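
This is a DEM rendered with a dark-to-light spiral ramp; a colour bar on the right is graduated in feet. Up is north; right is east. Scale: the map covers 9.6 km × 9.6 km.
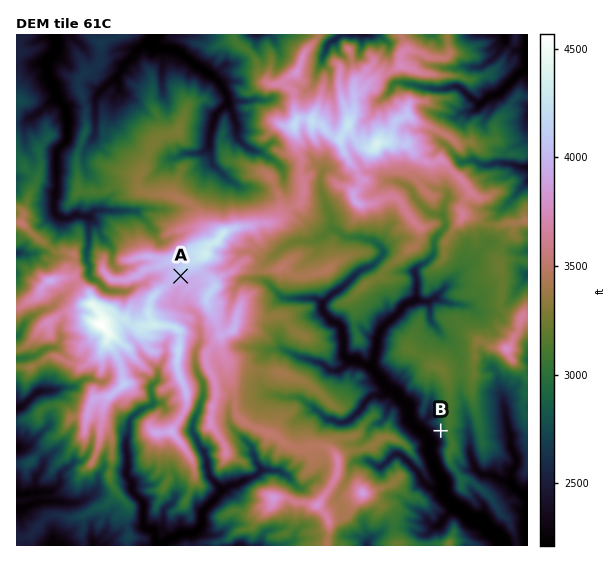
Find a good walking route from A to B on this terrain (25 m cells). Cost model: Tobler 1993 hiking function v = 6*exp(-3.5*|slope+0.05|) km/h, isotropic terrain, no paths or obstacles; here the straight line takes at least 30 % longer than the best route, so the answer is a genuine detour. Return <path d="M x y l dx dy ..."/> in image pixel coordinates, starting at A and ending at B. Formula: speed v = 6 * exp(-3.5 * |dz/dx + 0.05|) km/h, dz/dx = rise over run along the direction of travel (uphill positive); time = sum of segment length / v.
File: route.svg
<path d="M181 276l9 4 1 3 0 2 3 7 0 3 3 5 0 1 1 3 3 3 12 24 0 10 1 3 3 1 4 4 16 8 2 3 4 8 20 20 11 5 4 0 8 4 11 0 13 7 1 0 3 1 7 7 2 4 6 3 2 0 8 4 3 0 11-6 10-10 3-6 4-4 5-2 6 2 8 0 2 2 3 2 8 4 3 3 8 4 6 7 3 1 1 0 3-1 3 1 0 1 1 3 3 1 2 0 3 2 3 4"/>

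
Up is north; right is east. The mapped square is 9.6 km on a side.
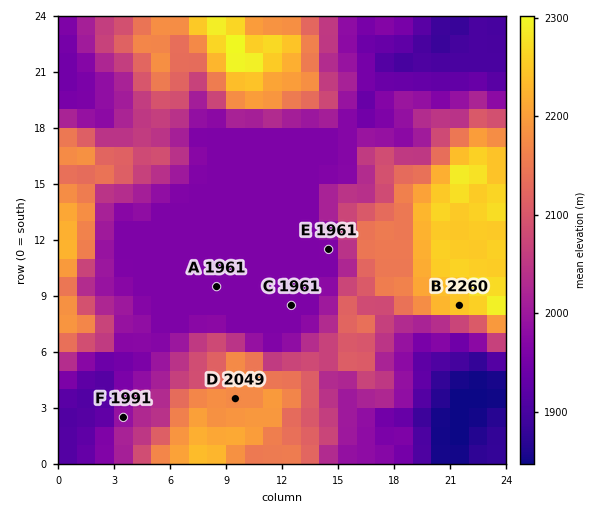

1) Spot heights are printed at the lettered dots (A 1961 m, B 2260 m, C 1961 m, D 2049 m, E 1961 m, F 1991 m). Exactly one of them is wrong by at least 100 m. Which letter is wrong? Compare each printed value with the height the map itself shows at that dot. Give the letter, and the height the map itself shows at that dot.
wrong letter D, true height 2174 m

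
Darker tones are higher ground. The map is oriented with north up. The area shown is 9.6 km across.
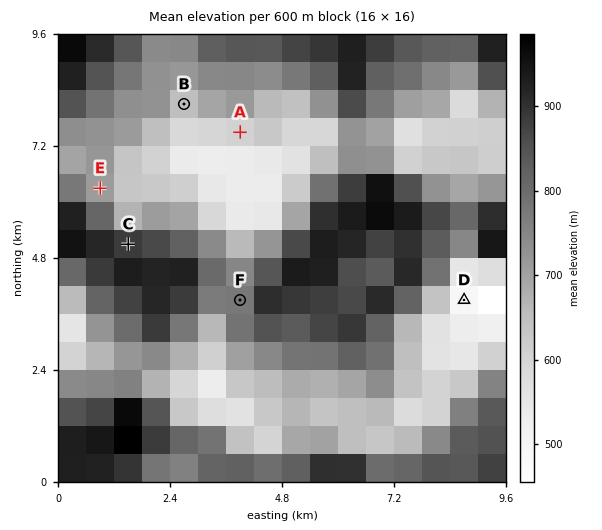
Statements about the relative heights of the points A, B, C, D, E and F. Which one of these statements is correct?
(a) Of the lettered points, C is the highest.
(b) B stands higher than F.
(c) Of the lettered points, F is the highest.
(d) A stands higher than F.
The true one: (a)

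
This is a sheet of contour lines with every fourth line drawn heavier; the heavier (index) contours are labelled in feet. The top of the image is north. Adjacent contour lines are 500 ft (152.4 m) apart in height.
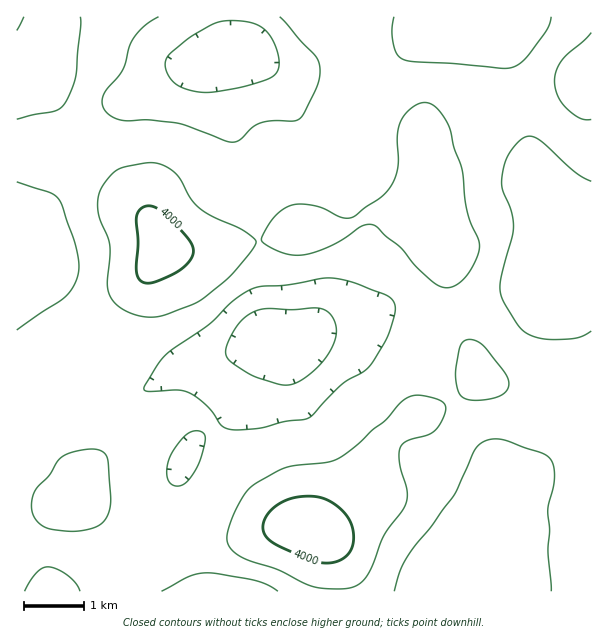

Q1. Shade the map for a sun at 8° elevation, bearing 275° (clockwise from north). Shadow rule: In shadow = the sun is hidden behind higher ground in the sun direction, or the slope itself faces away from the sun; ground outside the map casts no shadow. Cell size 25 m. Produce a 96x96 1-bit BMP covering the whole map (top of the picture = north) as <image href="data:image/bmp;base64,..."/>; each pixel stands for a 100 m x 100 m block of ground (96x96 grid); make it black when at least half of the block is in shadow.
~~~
<image width="96" height="96" href="data:image/bmp;base64,Qk2+BAAAAAAAAD4AAAAoAAAAYAAAAGAAAAABAAEAAAAAAIAEAAATCwAAEwsAAAIAAAAAAAAA////AAAAAAAAAB//gAAAP///AAAAAA/4AAAAf///wAAAAAAAAAAB////4AAAAAAAAAAD////8AAAAAAAAAAD////+AAAAAAAAAAD////+AAAAAAAAAAH////+AAAAAAAAAAH////+AAAAAAAAAAH////8AAAAAAAAAAH////4AAAAAAAAAAH////wAAAAOAAAAAH////wAAAAfgAAAAH////wAAAAfwAAAAD////wAAAAf4AAAAAAf//wAAAAP8AAAAAAf//wAAAAP+AAAAAAf//wAAAAP/AAAAAAf//gAAAAP/gAAAAAf//gAAAAP/gAAAAAf//gAAAAB/wAAAAAeH/gAAAAB/4AAAAAYH/wAAAAA/4AAAAAAH/wAAAAA/4AAAAAAH/gAAAAAf4AAAAAAH/gAAAAAPwAAAAAAH/AAAAAAHAAAAAAAH/AAAAAAAAAAAAAAD8AAAAAAAAAAAAAAAAAAAAAAAAAAAAAAAAAAAAAAAAAAAAAAAAAAAAAAAAAAAAAAAAAAAAAAAAAAAAAAAAAAAAAAAAAAAAAAAAAAAAAAAAAAAAAAAAAAAAAAAAAAAAAAAAAAAAAAAAAAAAAAAAAAAAAAAAAAAAAAAAAAAAAAD/+AAAAAAAAAAAAAD///gAAAAA4AAAAAB///4AAAAB+AAAAAA///8AAAAB/AAAAAA///+AAAAB/gAAAAAf///AAAAB/wAAAAAf///gAAAB/wAAAAAP///wAAAB/wAAAAAH///wAAAD/wAAAAAH///wAAAH/4AAAAAD///4AAAP/8AAAAAD///wAAAf//gAAAAD///wAAA///4AAAAB///AAAA///8AAAAf//4AAAA///8AAAAf//gAAAA///8AAAAf//AAAAA///8AAAAf/8AAAAA///8AAAAP/4AAAAAf//8AAAAP/wAAAAAf//4AAAAP/gAAAAAf//wAAAAf/AAAAAAf//gAAAA/+AAAAAA///AAAAB/+AAAAAA///AAAAB/+AAAAAB///AAAAB/+AAAAAD///AAAAD/+AAAAAH///gAAAD/+AAAAAH///AAAAD/8AAAAAH///AAAAD/4AAAAAD//+AAAAA/wAAAAAD//8AAAAAPgAAAAAD//4AAAAAGAAAAAAD//wAAAAAAAAAAAAB//wAAAAAAAAAAAAB//gAAAAAAAAAAAAAf/gAAAAAAAAAAAAAH/AAAAAAAAAAAAAAD/AAAAAAAAAAAAAAB/AAAAAAAAAAAAAAA+AAAPwAAAAAAAAAAYAAA//AAAAAAAAAAAAAA//4AAAAAAAAAAAAB///wAAAAAAAAAAAD////AAAAAAAAAAAD////wAAAAAAAAAAD////4AAAAAAAAAAD////8AAAAAAAAAAD/////AAAAAAAAAAD/////gAAAAAAAAAD/////gAAAAAAAAAD/////gAABwAAAAAB/////gAAB/AAAAAB/////gAAD/wAAAAA+////gAAD/8AAAAAAf///AAAH//AAAAAAP//+AAAH//gAAAAAH//wAAAP/wAAAA="/>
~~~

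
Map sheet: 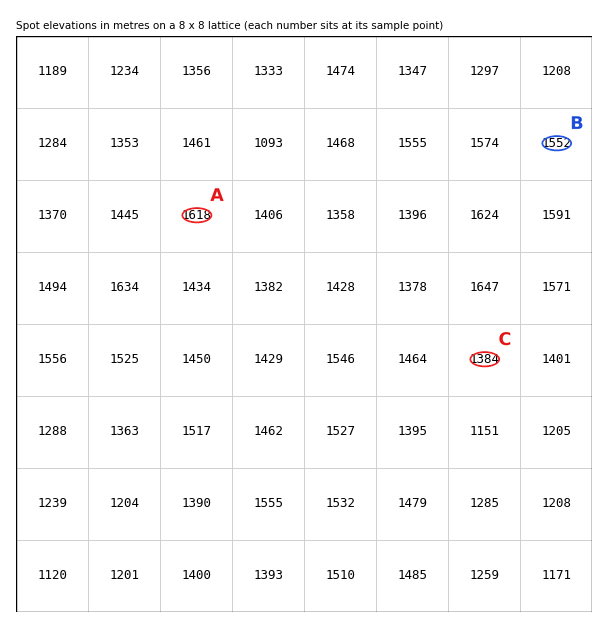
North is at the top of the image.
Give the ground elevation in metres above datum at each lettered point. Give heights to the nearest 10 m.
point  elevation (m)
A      1620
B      1550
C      1380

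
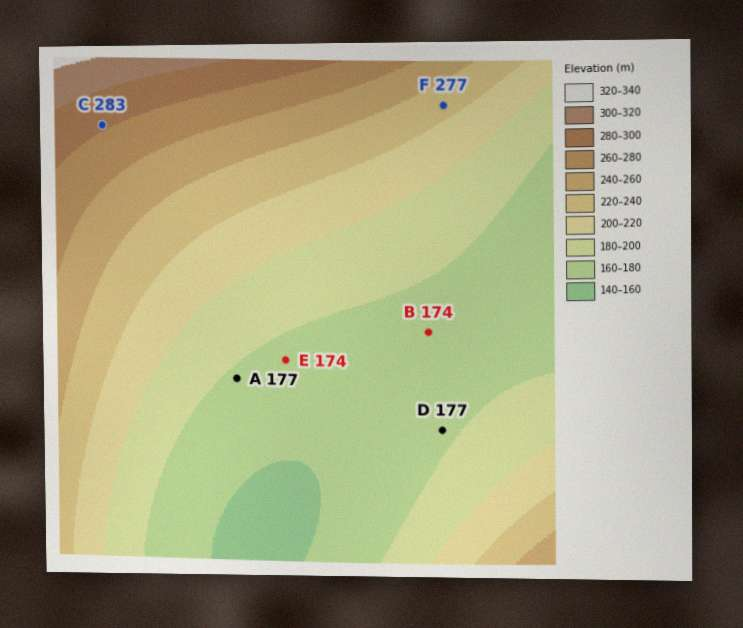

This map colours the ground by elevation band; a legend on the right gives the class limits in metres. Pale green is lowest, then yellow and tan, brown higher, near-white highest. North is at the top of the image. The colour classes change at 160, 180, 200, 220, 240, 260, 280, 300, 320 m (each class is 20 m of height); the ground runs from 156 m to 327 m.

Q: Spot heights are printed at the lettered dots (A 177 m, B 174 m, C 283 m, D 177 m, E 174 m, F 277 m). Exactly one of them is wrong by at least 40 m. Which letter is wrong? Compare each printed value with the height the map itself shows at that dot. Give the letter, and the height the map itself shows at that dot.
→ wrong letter F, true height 227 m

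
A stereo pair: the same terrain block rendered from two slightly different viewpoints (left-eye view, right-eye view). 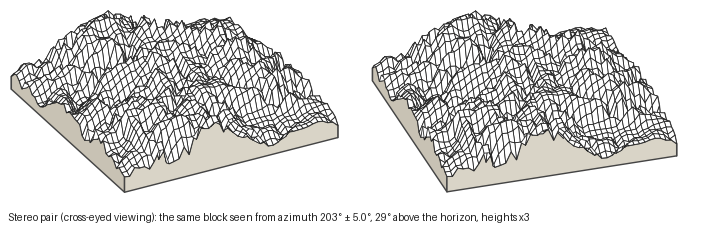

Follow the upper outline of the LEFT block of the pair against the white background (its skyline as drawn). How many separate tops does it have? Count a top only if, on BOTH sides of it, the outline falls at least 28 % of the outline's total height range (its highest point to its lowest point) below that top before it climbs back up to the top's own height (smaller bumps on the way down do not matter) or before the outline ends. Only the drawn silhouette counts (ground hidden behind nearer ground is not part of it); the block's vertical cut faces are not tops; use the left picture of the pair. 1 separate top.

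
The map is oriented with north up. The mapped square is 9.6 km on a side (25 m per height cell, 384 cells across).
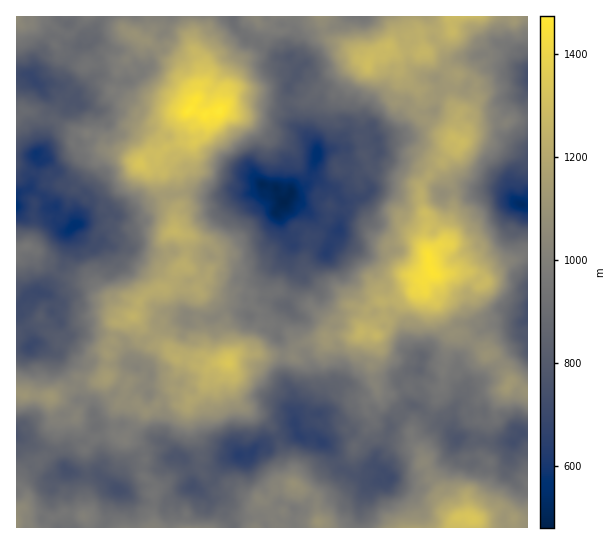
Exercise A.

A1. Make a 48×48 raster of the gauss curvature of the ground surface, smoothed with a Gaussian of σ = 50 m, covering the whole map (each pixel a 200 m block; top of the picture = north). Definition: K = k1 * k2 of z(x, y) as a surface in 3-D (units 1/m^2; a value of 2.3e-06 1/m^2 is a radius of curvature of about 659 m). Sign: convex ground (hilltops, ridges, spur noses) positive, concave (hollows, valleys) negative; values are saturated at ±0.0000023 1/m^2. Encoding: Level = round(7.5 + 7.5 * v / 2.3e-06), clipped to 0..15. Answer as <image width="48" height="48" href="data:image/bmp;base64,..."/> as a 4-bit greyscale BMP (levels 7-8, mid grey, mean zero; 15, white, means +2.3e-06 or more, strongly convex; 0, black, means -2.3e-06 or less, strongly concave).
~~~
<image width="48" height="48" href="data:image/bmp;base64,Qk32BAAAAAAAAHYAAAAoAAAAMAAAADAAAAABAAQAAAAAAIAEAAATCwAAEwsAABAAAAAAAAAAAAAAABEREQAiIiIAMzMzAERERABVVVUAZmZmAHd3dwCIiIgAmZmZAKqqqgC7u7sAzMzMAN3d3QDu7u4A////AHa2dsdFaJhzODN2aIdn+1aIZ3eXqc9lmWgFovo2Z2mLrIdnZnqnKKeFt3eYbe4EdIpoiHlpoxZTVoeX57F0ZniJdld0eBdseFnMdoaf9qpP+HdiwkrTh3eku2Oad/Z4mXSkiBY5a3e1xzl1aY3nmGZ4r2ViVoVNOoSF+wp4YzdzFkRsiZinh4R4mHoidtQHaGeDl6e1Z7j8eGn7p1eHUgiLeVn5dYj3h4hTZfVps2RqQ2qlvQKF+n94RIeYrEc2yEdphlZJpdxXVWrXawb0ylUXNYJ1vzcHq1i6aVxmYJqYh3iXUHl4ZbiJm6qFdaia/5lwnZp4iOM6tag+xHeGyWeVdCgmZogyaLV9Nyp8ZjZ6t3dYuHyVmnmGto9riGl2Z/A/SEkIZvN2c4dSuXZ3dlh5iSZplXN/ZWhmNC3ymDdra2fKZo52hpx3bIV2eKiM8EaIS0j3Z7dYhoZ4R9x3aphkS2x5hnlDpslopWwFyramdk/5dwXDl4dlR1Z3antgeP9Gt1f2Z4S2SD2y+AR3mDaH15z1O2rqaX+nWodohmSch5ZnxvZSuC2diseomBaGlENmOaUFdjZHhYQ8BWhmxmn6VFhyKIhFlpbGyHj8vYhslbZ+d2fNRnZmc4hmW3V4i5aqeJaHkohOg2N4Z6yGNHdYRih/dnYad6eFiHi2qkiTj2Z4hYIdypl5oU+ndkR2aHu4iDGFeGuFiWd2heRmR3Zph4qXeZ/3Wod0RZa5pVZHZpi2VZeYWmXaJ/luaEH2p3eEYtlpp3ibxLlniZhxTGeDV4N3iJd0B1iVKWlmiVJ2WZamdnWX/3anCPTmc3ZkZW/lVUiJj1KyR2p3l4qhdoTH97ji7EmIaG2J+EaHhm/58pdcdUJ5lviEclUs7HaHpaA0f/ODhcaYR5p4ppnHN6Wp1WZBVHh0qHKHGZZvloRlZ8V4V/hGZ0WBj3r1VpqHmY5tdmVod2Nsl3eIhYt4fnR4l1EPlZVv/zYmeZhZaUGABYmqdoyXlnd/k4mfUJRpdniWVWlVZ4l4V3c4qKgkVGh3WH8IVHaKh2BjlHe533h4fKjciGeBPbZkWXRxhmeJuX/ZjGkw/1h3ZWafqHiJ3YaGemd6K4l4Ul/6iWpCZ1dWtViGR3SZ8Et3xbiEjcdpd3VVeaOIqFXGdIh4JLV0x3eLxnh529hXaGZgLMW1hnN2eJiJM3t5d4ZNVaYIh5dFqCk2SYlHeHacenzNh3RmdqldeGZbRmiF9MpTmPK2Z4iqlY+Xh1SHaHd2f1d7q4OHZHfXaoizZmmIqYdYd3V3eWh4VZh0R4mXd6mlhWWFx3dnqEv8dVx3R1V1SWaGZZiHifx2ipaYlrmndoRmmWanZWj6V4h7bzlnaJmaRsVnmelWeHlyendvmHzKeGaURpVnaHhHdZV6J2ClpnlaMs+JlpuGeDn3RbtXVodpaZtXiKN4qHd/M3d2VFqFu3dxW3epWJlXdIh+umtqt2hkdoRXI2aHVHlk7kWXd1lYumUcpnc3psd79odmZkbamItDUKhA9g=="/>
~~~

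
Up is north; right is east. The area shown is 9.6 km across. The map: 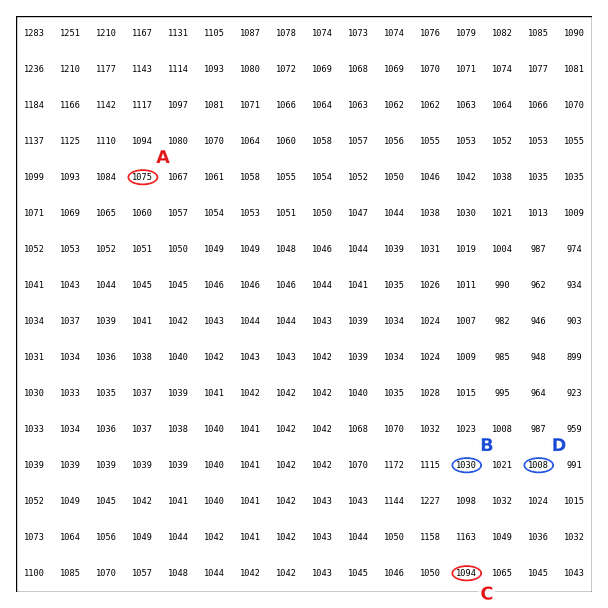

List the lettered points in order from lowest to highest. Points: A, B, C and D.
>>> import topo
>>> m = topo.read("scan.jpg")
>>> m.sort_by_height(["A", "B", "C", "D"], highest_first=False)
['D', 'B', 'A', 'C']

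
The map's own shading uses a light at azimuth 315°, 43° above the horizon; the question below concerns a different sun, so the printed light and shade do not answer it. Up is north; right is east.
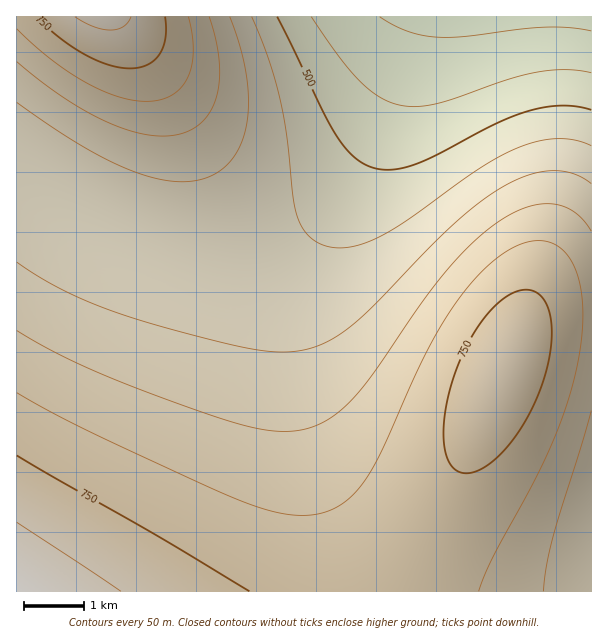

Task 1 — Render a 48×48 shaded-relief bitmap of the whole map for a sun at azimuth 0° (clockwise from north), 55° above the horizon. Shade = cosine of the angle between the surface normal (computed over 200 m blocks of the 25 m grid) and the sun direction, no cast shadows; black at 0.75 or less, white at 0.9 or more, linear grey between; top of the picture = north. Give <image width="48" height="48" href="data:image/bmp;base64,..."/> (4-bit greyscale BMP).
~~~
<image width="48" height="48" href="data:image/bmp;base64,Qk32BAAAAAAAAHYAAAAoAAAAMAAAADAAAAABAAQAAAAAAIAEAAATCwAAEwsAABAAAAAAAAAAAAAAABEREQAiIiIAMzMzAERERABVVVUAZmZmAHd3dwCIiIgAmZmZAKqqqgC7u7sAzMzMAN3d3QDu7u4A////AJmZmZmZmZmZmZmZmIiIiHd3dmZmZmZ3d5mZmZmZmZmZmZmZmIiIiHd3ZmZmZmZnd5mZmZmZmZmZmZmZmYiIiHd3ZmZmZmZmd5mZmZmZmZmZmZmZmYiIiHd3ZmZlVWZmZ5mZmZmZmZmZmZmZmZiIiHd3ZmZVVVVmZpmZmZmZmZmZmZmZmZiIiHd3ZmVVVVVWZpmZmZmZmZmZmZmZmZmIiId3ZmVVVVVVZpmZmZmZmZmZmZmZmZmIiId3ZmVVVVVVVpmZmZmZmZmZmZmZmZmYiId3ZmVVVVVVVZmZmZmZmZmZmZmZmZmYiIh3dmVVVURVVZmZmZmZmZmZmZmZmZmZiIh3dmZVVERFVZmZmZmZmZmZmZmZmZmZiIiHd2ZVVUREVZqqmZmZmZmZmZmZmZmZmIiHd2ZlVURERaqqqpmZmZmZmZmZmZmZmYiId3ZlVVRERaqqqqqZmZmZmZmZmZmZmZiIh3dmVVRERaqqqqqZmZmZmZmZmZmZmZiIh3dmZVVERaqqqqqZmZmZmZmZmZmZmZmIiId2ZlVVVaqqqqqZmZmZmZmZmZmZmZmZiIh3ZmVVVaqqqqqZmZmZmZmZmZmZmZmZmIiHd2ZVVaqqqqmZmZmZmZmZmZmZmZmZmZiId3ZlVaqqqZmZmZmZmZmZmZmZmZmZmZmIh3dmZaqpmZmZmZmZmZmZmZmZmZmZmZmZiId2ZpmZmZmZmZmZmZmZmZmZmZqqqqmZmYh3ZpmZmZmZmZmYiIiIiZmZmZqqqqqqmZiHd5mZmZmZmYiIiIiIiJmZmaqqqqqqqZmId5mZmZmZiIiIiIiIiImZmaqqqqqqqqmYh5mZmZmIiIiIiIiIiIiZmaqqqru7uqqZiJmZmYiIiHd3d3d4iIiZmaqqq7u7u7qpmJmZiIiHd3d3d3d3iIiJmaqqq7u7u7uqmZmIiId3d3ZmZnd3eIiJmaqqu7u7u7u6qYiIh3d2ZmZmZmZ3d4iJmZqqu7u7zLu7qoiHd3ZmZlVVZmZnd4iJmZqqu7u8zMy7uoh3dmZVVVVVVWZnd4iJmZqqu7u8zMzLu3d2ZlVVRERFVVZnd4iJmZqqq7u8zMzMu3dmVVREREREVVZnd4iJmZqqq7u8zMzMu2ZlVEQzMzNERVZnd4iJmZqqq7u8zMzMy2VURDMyIzM0RVZnd4iJmZqqqru7zMzMy1VEMyIiIiM0RVZneIiJmZmqqru7zMzMy1RDIiERIiM0RVZneIiZmZmqqqu7vMzMy0MyIREREiM0RWZ3iIiZmZmqqqu7u8zMyzMiEREREiM0VWd3iImZmZmaqqq7u7zMyzIREAAREjNFVmd4iJmZmZmZqqqru7u7uyERAAARIjRFZneIiZmZmZmZmqqqu7u7uyEQAAESI0RWZ3iImZmZmZmZmaqqq7u7uxEAAAEiNEVmd4iJmZmZmZmZmZqqqru7uxAAARIjRFZneImZmZmZmZmZmZmqqqu7uxEBESI0VWd4iJmZmZmZmZmZmZmaqqqquxEREiNEVneIiZmZmZmZmZmZmZmaqqqqqg=="/>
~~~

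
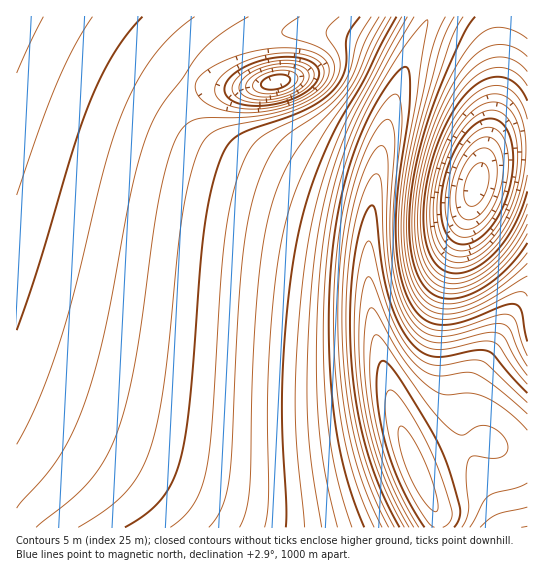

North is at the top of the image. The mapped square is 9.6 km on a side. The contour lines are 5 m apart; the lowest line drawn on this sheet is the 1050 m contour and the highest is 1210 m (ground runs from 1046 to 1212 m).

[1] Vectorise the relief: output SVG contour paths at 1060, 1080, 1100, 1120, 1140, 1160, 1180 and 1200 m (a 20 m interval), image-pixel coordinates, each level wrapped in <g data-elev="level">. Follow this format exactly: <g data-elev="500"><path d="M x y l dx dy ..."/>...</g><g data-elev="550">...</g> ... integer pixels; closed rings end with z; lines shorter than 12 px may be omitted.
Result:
<g data-elev="1060"><path d="M466 219l-6-4-4-9 0-13 3-15 6-13 6-10 8-6 8-1 7 6 3 9 0 14-3 13-5 13-7 10-8 6z"/><path d="M259 97l-9-3-4-7 3-8 9-6 13-5 14-1 12 2 6 5 1 4-2 4-11 9-16 5z"/></g><g data-elev="1080"><path d="M457 250l-7-3-5-5-4-8-3-10-1-25 6-28 10-26 13-20 8-8 8-5 8-2 7 1 6 3 6 6 4 7 3 11 1 25-4 28-11 26-13 19-16 12-8 3z"/><path d="M245 109l-11-2-10-4-6-5-3-5 0-7 4-7 6-6 10-7 26-10 26-3 23 3 8 5 5 5 1 8-3 8-7 8-10 7-14 6-15 4-16 2z"/><path d="M195 17l-22 17-19 21-16 26-15 29-18 55-29 121-17 57-21 58-21 43"/></g><g data-elev="1100"><path d="M527 191l-7 22-9 18-12 17-13 13-15 9-13 3-12-2-11-8-6-12-4-14-2-18 1-20 4-21 5-21 8-21 9-19 9-15 11-12 11-8 10-5 11 0 11 4 8 8 6 12"/><path d="M360 17l-13 18-2 35-5 12-9 10-12 10-16 9-63 23-10 8-7 12-11 32-8 41-14 172-4 34-5 25-8 23-12 18-15 15-21 13"/></g><g data-elev="1120"><path d="M527 234l-16 24-21 20-23 13-10 2-10 1-8-2-6-4-6-6-6-8-7-23-2-28 3-40 10-42 16-43 20-39 16-21 6-6 8-4 8-1 10 2 9 4 9 6"/><path d="M391 17l-15 26-18 40-31 46-16 28-15 33-11 33-8 48-7 64-3 68 1 94-3 30"/></g><g data-elev="1140"><path d="M527 276l-49 30-17 6-15 2-12-2-11-6-9-12-6-16-5-20-2-24 1-25 3-30 26-125 6-20 8-17"/><path d="M414 17l-45 80-17 34-17 51-11 52-4 36-3 41 0 90 6 61 14 65"/></g><g data-elev="1160"><path d="M527 366l-8-15-9-21-5-5-12-1-38 11-18 1-8-2-8-4-7-7-7-9-9-24-6-31-2-42 5-79-4-16-2-3-4 1-8 9-10 17-9 24-7 25-10 55-3 63 2 61 8 57 14 51 20 45"/></g><g data-elev="1180"><path d="M527 403l-44-41-12-2-25 5-11 0-10-3-11-8-12-16-10-20-9-27-10-44-3-5-3 0-4 8-3 15-5 37-1 43 4 44 7 37 10 36 13 33 16 32"/></g><g data-elev="1200"><path d="M454 527l5-9 1-9-9-34-8-22-13-26-29-47-12-16-7-3-4 8-1 18 2 24 5 27 7 24 10 23 12 24 12 18"/></g>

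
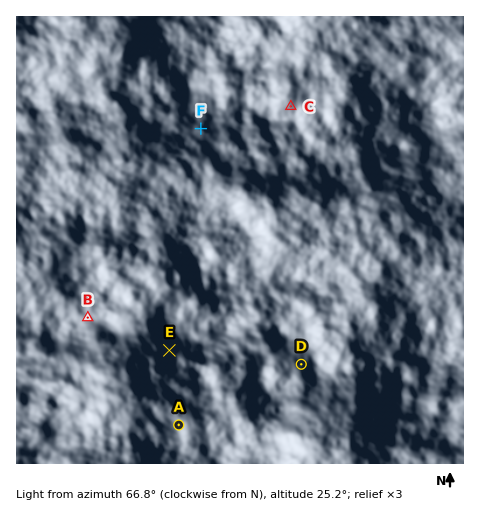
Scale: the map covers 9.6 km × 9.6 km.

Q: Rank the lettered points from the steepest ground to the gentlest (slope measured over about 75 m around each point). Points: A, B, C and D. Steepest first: C A D B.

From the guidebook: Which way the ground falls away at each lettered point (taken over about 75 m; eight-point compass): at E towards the SW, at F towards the S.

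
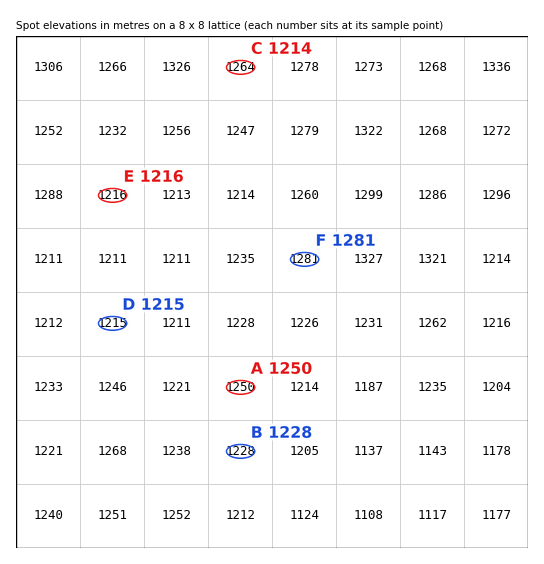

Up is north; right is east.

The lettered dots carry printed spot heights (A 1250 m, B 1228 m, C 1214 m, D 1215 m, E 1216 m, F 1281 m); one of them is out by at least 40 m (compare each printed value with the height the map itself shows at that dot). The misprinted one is C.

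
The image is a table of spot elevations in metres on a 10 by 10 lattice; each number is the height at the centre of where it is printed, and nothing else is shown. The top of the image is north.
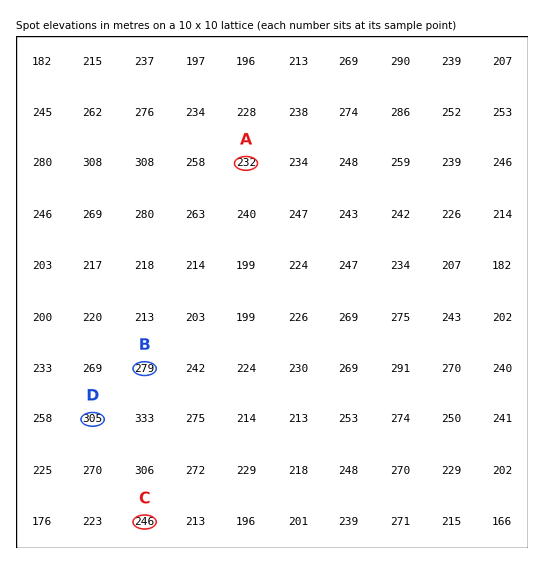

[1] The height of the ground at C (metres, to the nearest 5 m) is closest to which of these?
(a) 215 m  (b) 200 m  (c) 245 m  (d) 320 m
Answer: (c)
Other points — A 230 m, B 280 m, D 305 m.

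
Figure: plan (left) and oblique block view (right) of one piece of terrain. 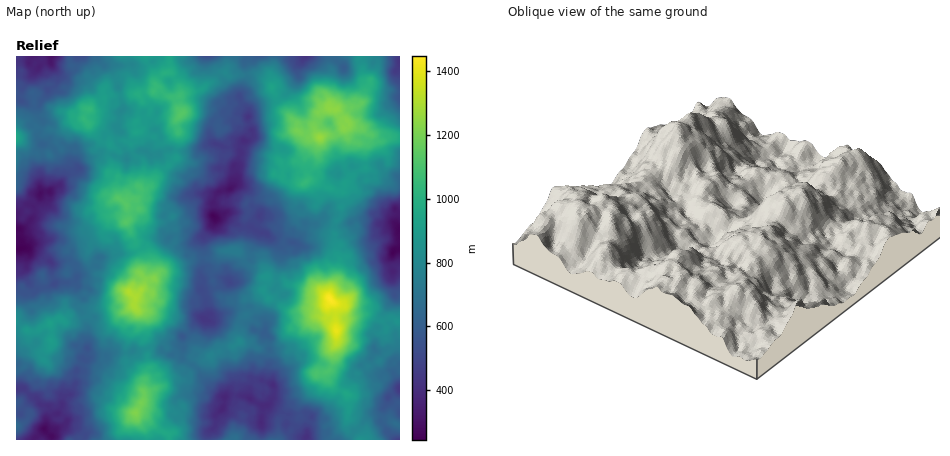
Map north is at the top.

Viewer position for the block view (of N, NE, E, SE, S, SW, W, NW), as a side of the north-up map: NW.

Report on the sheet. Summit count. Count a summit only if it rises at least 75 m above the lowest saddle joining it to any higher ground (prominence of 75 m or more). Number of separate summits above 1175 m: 4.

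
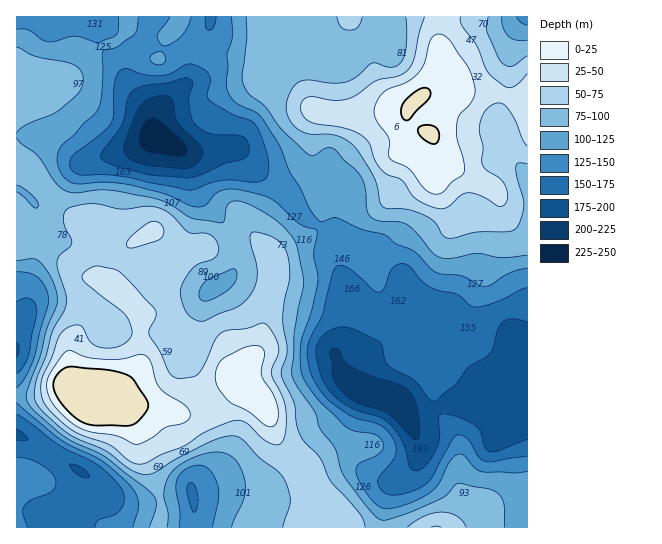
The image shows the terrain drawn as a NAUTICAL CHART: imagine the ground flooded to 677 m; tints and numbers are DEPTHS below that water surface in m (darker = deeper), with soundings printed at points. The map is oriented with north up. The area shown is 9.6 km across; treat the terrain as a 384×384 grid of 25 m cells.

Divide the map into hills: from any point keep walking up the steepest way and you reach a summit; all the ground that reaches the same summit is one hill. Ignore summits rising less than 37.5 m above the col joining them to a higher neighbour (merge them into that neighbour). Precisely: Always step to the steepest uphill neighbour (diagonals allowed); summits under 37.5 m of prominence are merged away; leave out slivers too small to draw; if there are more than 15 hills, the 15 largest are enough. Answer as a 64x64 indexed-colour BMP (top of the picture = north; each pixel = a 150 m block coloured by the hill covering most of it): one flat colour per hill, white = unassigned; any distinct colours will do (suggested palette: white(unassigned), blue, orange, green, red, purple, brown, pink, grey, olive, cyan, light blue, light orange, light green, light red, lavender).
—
<image width="64" height="64" href="data:image/bmp;base64,Qk12CAAAAAAAAHYAAAAoAAAAQAAAAEAAAAABAAQAAAAAAAAIAAATCwAAEwsAABAAAAAAAAAA////ALR3HwAOf/8ALKAsACgn1gC9Z5QAS1aMAMJ34wB/f38AIr28AM++FwDox64AeLv/AIrfmACWmP8A1bDFABERERERERERERERERERERERERERERERMzMzMzMzMzMzEREREREREREREREREREREREREREREREzMzMzMzMzMzMRERERERERERERERERERERERERERERETMzMzMzMzMzMxERERERERERERERERERERERERERERERMzMzMzMzMzMzERERERERERERERERERERERERERERERETMzMzMzMzMzMRERERERERERERERERERERERERERERERMzMzMzMzMzMxERERERERERERERERERERERERERERERERMzMzMzMzMzERERERERERERERERERERERERERERERERETMzMzMzMzMRERERERERERERERERERERERERERERERERMzMzMzMzMxEREREREREREREREREREREREREREREREREzMzMzMzMzERERERERERERERERERERERERERERERERETMzMzMzMzMRERERERERERERERERERERERERERERERERMzMzMzMTMxERERERERERERERERERERERERERERERERMzMzMzMRETEREREREREREREREREREREREREREREREREzMzMzMxEREREREREREREREREREREREREREREREREREREzMzMxERERERERERERERERERERERERERERERERERERERERMxEREREREREREREREREREREREREREREREREREREREREREREREREREREREREREREREREREREREREREREREREREREREREREREREREREREREREREREREREREREhERERERERERERERERERERERERERERERERERERERERESERERERERERIiERERERERERERERERERERERERERERESIhERERERERIiIhERERERERERERERERERERERERERERIiIRERERERIiIiIREREREREREREREREREREREREREREiIiEREREREiIiIiIRERERERERERERERERERERERERERIiIhEREREiIiIiIhEREREREREREREREREREREREREREiIiIRERIiIiIiIiERERERERERERERERERERERERERESIiIiIiIiIiIiIiIRERERERERERERERERERERERERERIiIiIiIiIiIiIiIhEREREREREREREREREREREREREREiIiIiIiIiIiIiIiERERERERERERERERERERERERERESIiIiIiIiIiIiIiIRERERERERERERERERERERERERERIiIiIiIiIiIiIiIhEREREREREREREREREREREREREREiIiIiIiIiIiIiIiERERERERERERERERERERERERERESIiIiIiIiIiIiIiIRERERERERERERERERERERERERESIiIiIiIiIiIiIiIhERERERERERERERERERERERERERIiIiIiIiIiIiIiIiEREREREREREREREREREREREREREiIiIiIiIiIiIiIiIRERERERERERERERERERERERERESIiIiIiIiIiIiIiIhERERERERERERERERERERERERESIiIiIiIiIiIiIiIiERERERERERERERERERERERERESIiIiIiIiIiIiIiIiIRERERERERERERERERERERERESIiIiIiIiIiIiIiIiIhEREREREREREREREREREREREiIiIiIiIiIiIiIiIiIiERERERERERERERERERERERESIiIiIiIiIiIiIiIiIiIRERERERERERERERERERERESIiIiIiIiIiIiIiIiIiIhERERERERERERERERERERESIiIiIiIiIiIiIiIiIiIiERERERERERERERERERERESIiIiIiIiIiIiIiIiIiIiIREREREREREREREREREREiIiIiIiIiIiIiIiIiIiIiIhEREREREREREREREREREiIiIiIiIiIiIiIiIiIiIiIiEREREREREREREREREREiIiIiIiIiIiIiIiIiIiIiIiIRERERERERERERIiIiEiIiIiIiIiIiIiIiIiIiIiIiIhERERERERERERIiIiIiIiIiIiIiIiIiIiIiIiIiIiIiERERERERERESIiIiIiIiIiIiIiIiIiIiIiIiIiIiIiIRERERERERERIiIiIiIiIiIiIiIiIiIiIiIiIiIiIiIhERERERERERESIiIiIiIiIiIiIiIiIiIiIiIiIiIiIiERERERERERERIiIiIiIiIiIiIiIiIiIiIiIiIiIiIiIRERERERERERESIiIiIiIiIiIiIiIiIiIiIiIiIiIiIhEREREREREREREiIiIiIiIiIiIiIiIiIiIiIiIiIiIiERERERERERERERIiIiIiIiIiIiIiIiIiIiIiIiIiIiIRERERERERERERESIiIiIiIiIiIiIiIiIiIiIiIiIiIhERERERERERERERIiIiIiIiIiIiIiIiIiIiIiIiIiIiEREREREREREREREiIiIiIiIiIiIiIiIiIiIiIiIiIiIRERERERERERERESIiIiIiIiIiIiIiIiIiIiIiIiIiIhEREREREREREREREiIiIiIiIiIiIiIiIiIiIiIiIiIiERERERERERERERERIiIiIiIiIiIiIiIiIiIiIiIiIiIREREREREREREREREiIiIiIiIiIiIiIiIiIiIiIiIiIhERERERERERERERESIiIiIiIiIiIiIiIiIiIiIiIiIi"/>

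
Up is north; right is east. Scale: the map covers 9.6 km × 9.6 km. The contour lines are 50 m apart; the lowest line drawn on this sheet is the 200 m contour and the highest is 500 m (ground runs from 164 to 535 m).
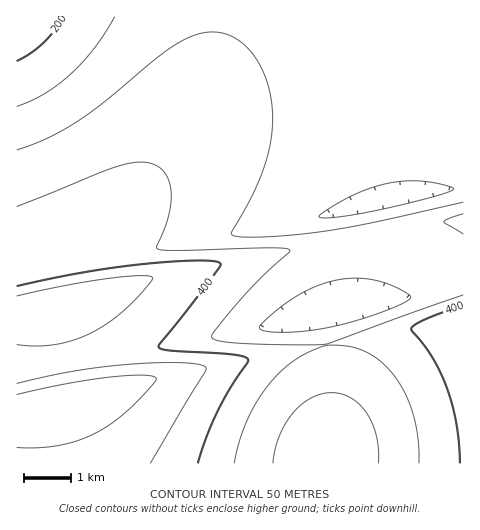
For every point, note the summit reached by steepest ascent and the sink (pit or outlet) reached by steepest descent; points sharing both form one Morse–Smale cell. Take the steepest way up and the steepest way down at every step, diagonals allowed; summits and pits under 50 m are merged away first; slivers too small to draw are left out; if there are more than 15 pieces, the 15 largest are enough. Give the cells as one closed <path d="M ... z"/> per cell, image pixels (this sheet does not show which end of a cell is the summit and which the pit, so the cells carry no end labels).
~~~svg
<path d="M463 16l-243 0-4 33-11 34-20 43-15 26-30 41-31 32-22 17-23 14 0 10 6 28 223-45 170-30z"/><path d="M218 16l-202 1 1 447 13-1 0-58 37-9-16-94 2-4 17-4-6-28 0-10 23-14 22-17 31-32 30-41 26-47 14-35 8-34z"/><path d="M463 219l-170 30-240 49-2 4 2 20 13 71 4 3 252-50 3-2-5-25 3-4 140-29z"/><path d="M326 345l-294 58-2 2 0 58 295 1 6-52-1-41z"/><path d="M463 320l-137 26 4 25 1 41-5 52 138-1z"/><path d="M463 286l-140 29-3 4 5 25 136-22 3-2z"/>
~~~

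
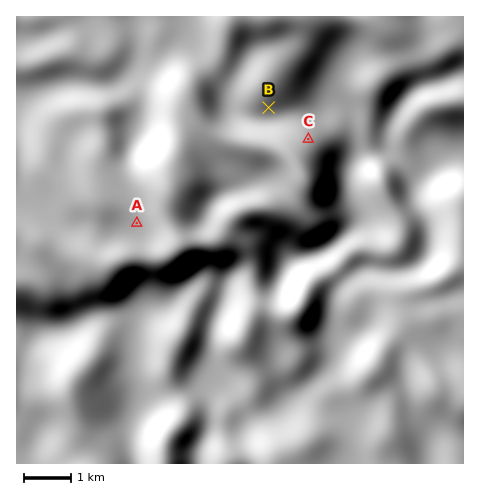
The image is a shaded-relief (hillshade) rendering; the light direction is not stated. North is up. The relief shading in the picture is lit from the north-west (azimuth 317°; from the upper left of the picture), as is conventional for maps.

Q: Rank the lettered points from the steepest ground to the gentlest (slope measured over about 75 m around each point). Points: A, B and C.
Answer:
C B A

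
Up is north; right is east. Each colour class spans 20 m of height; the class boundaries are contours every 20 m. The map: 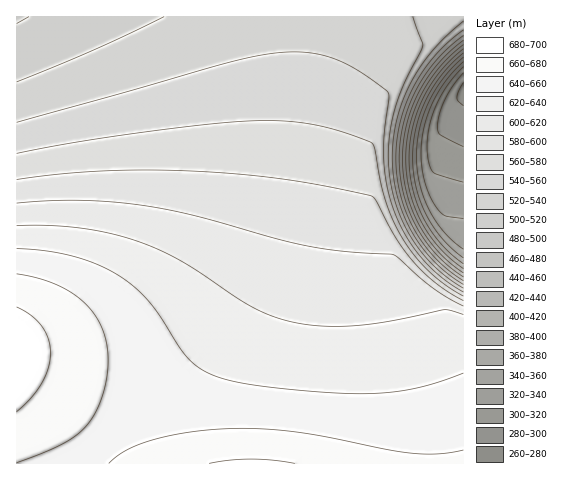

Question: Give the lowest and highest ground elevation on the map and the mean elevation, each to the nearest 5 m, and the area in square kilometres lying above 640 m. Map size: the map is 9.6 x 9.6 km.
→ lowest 275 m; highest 690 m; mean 585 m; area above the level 24.5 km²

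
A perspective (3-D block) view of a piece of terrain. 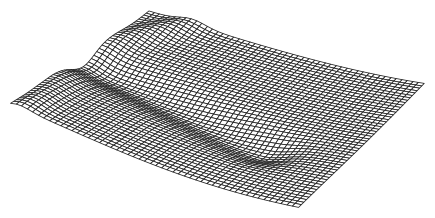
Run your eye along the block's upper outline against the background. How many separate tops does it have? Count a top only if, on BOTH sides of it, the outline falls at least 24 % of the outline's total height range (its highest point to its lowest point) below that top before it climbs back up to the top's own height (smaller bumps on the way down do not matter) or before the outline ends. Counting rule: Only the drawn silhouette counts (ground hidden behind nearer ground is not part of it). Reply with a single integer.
1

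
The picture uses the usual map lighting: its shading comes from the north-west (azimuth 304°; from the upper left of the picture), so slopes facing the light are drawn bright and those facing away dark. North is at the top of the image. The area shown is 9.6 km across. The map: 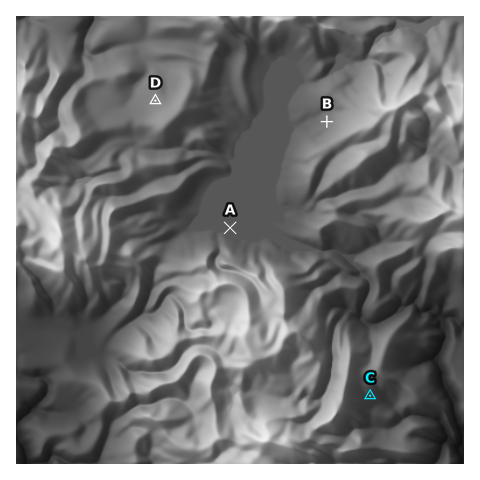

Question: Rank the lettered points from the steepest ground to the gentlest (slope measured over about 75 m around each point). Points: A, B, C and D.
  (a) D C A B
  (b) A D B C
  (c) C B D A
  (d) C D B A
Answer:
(c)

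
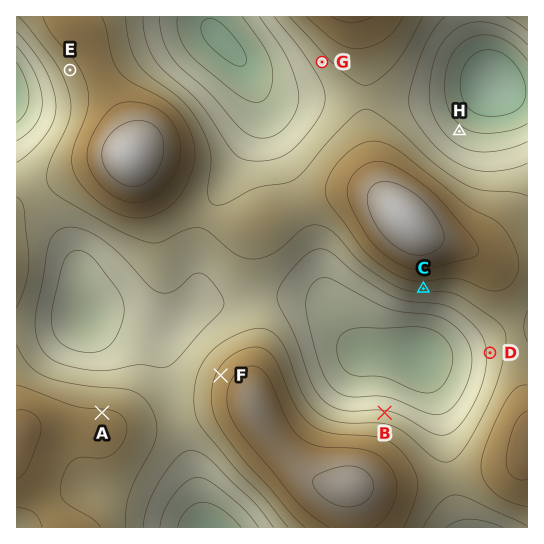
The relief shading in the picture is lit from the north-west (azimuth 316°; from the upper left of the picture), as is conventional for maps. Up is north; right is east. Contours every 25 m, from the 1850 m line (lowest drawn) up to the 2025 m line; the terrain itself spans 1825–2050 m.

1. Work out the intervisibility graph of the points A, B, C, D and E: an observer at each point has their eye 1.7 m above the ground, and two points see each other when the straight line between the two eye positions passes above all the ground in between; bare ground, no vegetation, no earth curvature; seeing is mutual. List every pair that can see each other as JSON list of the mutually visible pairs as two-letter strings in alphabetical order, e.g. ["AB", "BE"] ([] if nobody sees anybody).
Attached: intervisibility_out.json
["BC", "BD", "CD"]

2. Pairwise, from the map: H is lower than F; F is higher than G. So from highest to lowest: F G H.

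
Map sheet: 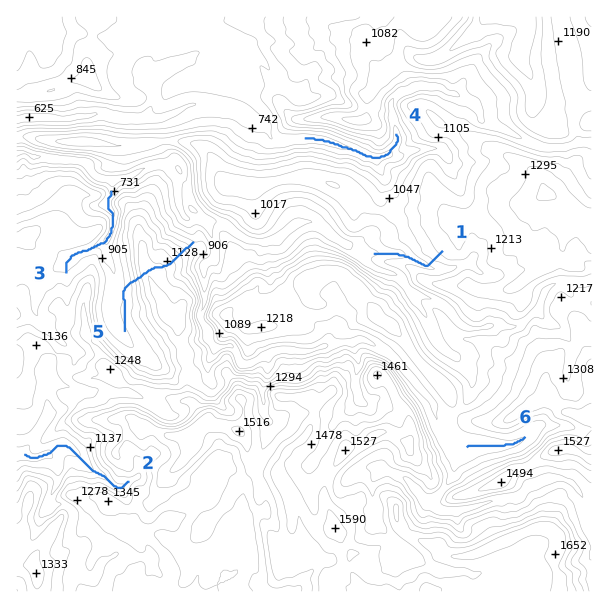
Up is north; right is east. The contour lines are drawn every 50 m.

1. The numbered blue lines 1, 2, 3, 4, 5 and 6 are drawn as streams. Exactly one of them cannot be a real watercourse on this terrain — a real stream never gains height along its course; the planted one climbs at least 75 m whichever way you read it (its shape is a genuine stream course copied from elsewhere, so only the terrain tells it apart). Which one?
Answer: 5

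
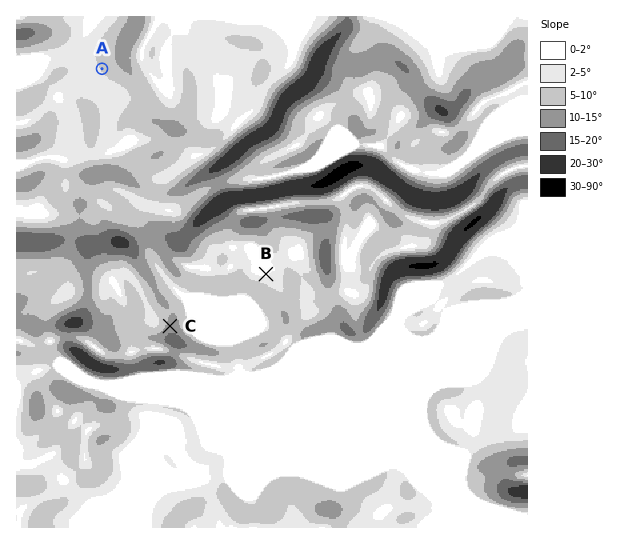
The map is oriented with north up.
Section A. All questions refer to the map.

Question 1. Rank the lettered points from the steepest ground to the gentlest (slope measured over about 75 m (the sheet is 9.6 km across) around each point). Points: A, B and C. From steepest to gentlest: C A B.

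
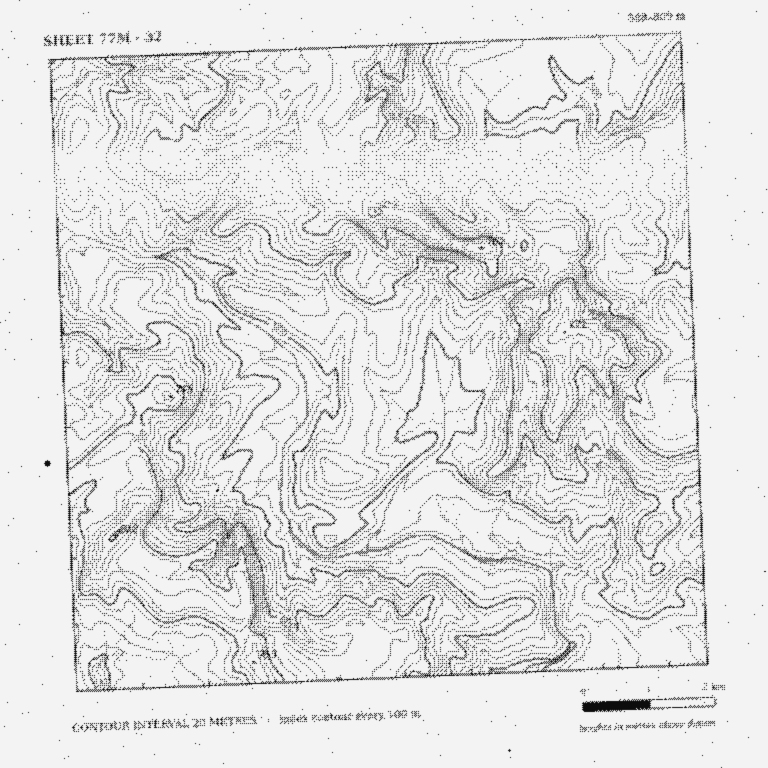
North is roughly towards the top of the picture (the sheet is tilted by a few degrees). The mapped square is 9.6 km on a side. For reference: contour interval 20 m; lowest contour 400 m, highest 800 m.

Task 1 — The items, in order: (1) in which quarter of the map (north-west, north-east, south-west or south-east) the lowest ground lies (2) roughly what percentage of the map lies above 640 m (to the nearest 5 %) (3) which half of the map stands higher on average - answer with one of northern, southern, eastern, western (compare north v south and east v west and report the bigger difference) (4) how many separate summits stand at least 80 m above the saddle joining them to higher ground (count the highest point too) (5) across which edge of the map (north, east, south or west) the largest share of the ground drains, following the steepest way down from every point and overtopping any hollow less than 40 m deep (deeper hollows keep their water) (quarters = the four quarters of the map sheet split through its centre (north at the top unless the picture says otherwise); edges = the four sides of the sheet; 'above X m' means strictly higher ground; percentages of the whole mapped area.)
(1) The lowest ground is in the south-east quarter.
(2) Ground above 640 m makes up about 30 % of the sheet.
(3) Taken as a whole, the western half is higher than the eastern.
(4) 3 summits rise at least 80 m above their surroundings.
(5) Drainage is mainly to the south: more ground falls towards that edge than towards any other.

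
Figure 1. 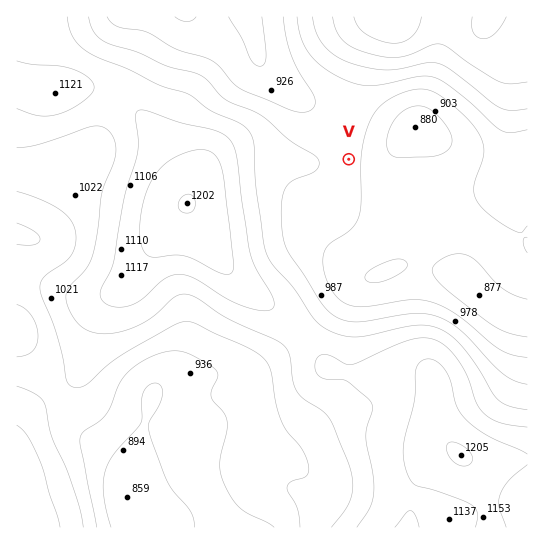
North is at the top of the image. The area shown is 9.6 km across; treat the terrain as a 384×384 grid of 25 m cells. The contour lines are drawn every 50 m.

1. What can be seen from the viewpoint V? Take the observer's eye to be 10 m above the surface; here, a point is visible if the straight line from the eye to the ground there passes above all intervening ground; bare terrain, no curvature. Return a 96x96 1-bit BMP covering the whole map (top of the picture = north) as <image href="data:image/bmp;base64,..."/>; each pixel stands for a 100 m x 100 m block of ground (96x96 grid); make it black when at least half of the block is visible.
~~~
<image width="96" height="96" href="data:image/bmp;base64,Qk2+BAAAAAAAAD4AAAAoAAAAYAAAAGAAAAABAAEAAAAAAIAEAAATCwAAEwsAAAIAAAAAAAAA////AAAAAAAAAAAAAAAAAAAAAAAAAAAAAAAAAAAAAAAAAAAAAAAAAAAAAAAAAAAAAAAAAAAAAAAAAAAAAAAAAAAAAAAAAAAAAAAAAAAAAAAAAAAAAAAAAAAAAAAAAAAAAAAAAAAAAAAAAAAAAAAAAAAAAAAAAAAAAAAAAAAAAAAAAAAAAAAAAAAAAAAAAAAAAAAAAAAAAAAAAAAAAAAAAAAAAAAAAAAAAAAAAAAAAAAAAAAAAAAAAAAAAA8AAAAAAAAAAAAAAB8AAAAAAAAAAAAAAB8AAAAAAAAAAAAAAB8AAAAAAAAAAAAAAB8AAAAAAAAAAAAAAB8AAAAAAAAAAAAAAB8AAAAAAAAAAAAAAB8AAAAAAAAAAAAAAB8AAAAAAAAAAAAAAB8AAAAAAAAAAAAAAB8AAAAAAAAAAAAAAB8AAAAAAAAAAAAAAD8AAAAAAAAAAAAAAD8AAAAAAAAAAAAAAH8AAAAAAAAAAAAAAP8AAAAAAAAAAf//Af8AAAAAAAAAP///5/8AAAAAAAAA//////8AAAAAAAAB//////8AAAAAAAAB//////8AAAAAAAAB//////8AAAAAAAAD//////8AAAAAAAAD//////8AAAAAAAAH//////8AAAAAAAAP//////8AAAAAAAAf//////4AAAAAAAA///////wAAAAAAAD///////gAAAAAAAH///////gAAAAAAAf//j////gAAAAAAA//+A////wAAAAAAB//4AP/x/4AAAAAAD//wAH/h/8AAAAAAH//gAH/B/8AAAAAAP//AAD+B/8AAAAAAP/8AAD+D/8AAAAAAf/4AAD/H/8AAAAAAf/gAAD/v/8AAAAAA//AAAD///8AAAAAA//AAAH///8AAAAAA/+AAgP///8AAAAAB/+AA/////wAAAAAB/8AA/////gAAAAAB/8AA/////AAAAAAD/8AA/////AAAAAAD/4AA/////AAAAAAD/4AA/////AAAAAAD/4AA/////AAAAAAD/4AB/////AAAAAAD/wAD/////AAAAAAD/wAD/////AAAAAAD/wAH/////AAAAAAD/wAH/////AAAAAAB/4AP/////AAAAAAB/4AH/////AAAAAAB/4AH/////AAAAAAB/4AD/////AAAAAAA/4AB/////gAAAAAA/4AB/////gAAAAAAfwAA/////wAAAAAAHgAA/////wAAAAAAAAAA/////wAAAAAAAAAA/////wAAAAAAAAAB/////wAAAAAAAAAB/////wAAAAAAAAAD/////wAAAAAAAAAD/////gAAAAAAAAAH/////gAAAAAAAAAP/////gAAAAAAAAAf/////AAAAAAAAAA/////+AAAAAAAAAB/////8AAAAAAAAAD/////8AAAAAAAAAD/////4AAAAAAAAAH/////wAAAAAAAAAH/////wAAAAAAAAAD///n/gAAAAAAAAAA//+B/gAAAAAAAAAAB/4AfAAAAAAAAAAAAHAACAAAAAAAAAAAAAAAAAA="/>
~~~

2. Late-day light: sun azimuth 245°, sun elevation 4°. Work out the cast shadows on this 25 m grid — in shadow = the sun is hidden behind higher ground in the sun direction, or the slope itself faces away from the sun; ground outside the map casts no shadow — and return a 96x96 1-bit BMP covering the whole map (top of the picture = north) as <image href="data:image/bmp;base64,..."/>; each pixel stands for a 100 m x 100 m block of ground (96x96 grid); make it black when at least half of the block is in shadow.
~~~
<image width="96" height="96" href="data:image/bmp;base64,Qk2+BAAAAAAAAD4AAAAoAAAAYAAAAGAAAAABAAEAAAAAAIAEAAATCwAAEwsAAAIAAAAAAAAA////AAAAAAAA//AAAAAAAAAAAAcA//gAAAAAAAAAAA8A//wAAAAAAAAAAA8A//4AAAAAAAAAAAcA//+AAAAAAAAAAAAB///AAAAAAAAAAAAB///gAAAAAAAAAAAB///wAAAAAAAAAAAD///wAAAAAAAAAAAD///wAAAAAAAAAAAH///wAAAAAAAAAAAP///gAAAAAAAAAAAP///gAAAAAAAAAAAf///gAAAAAAAAAIAf///AAAAAAAAAA+A////AAAAAAAAAB/g///+AAAAAAAAAD/5///+AAAAAAAAAH/9///+AAAAAAAAAP/9///+AAAAAAAAAf/////+AAAAAAAAAf/9/+B8AAAAAAAAAf/8/wD8AAAAAAAAA//8AAD4AAAAAAAAA//8AAH8AAAAAAAAA//8AAH8AAAAAAAAA//8AAH+AAAAAAAAA//8AAD8AAAAAAAAA//8AAA4AAAAAAAAA//8AAAAAAAAAAAAB//8AAAAAAAAAAAAB//8AAAAAAAAAAAAB//8AAAAAAAAAAAAD//8AAAAAAAAACAAH//8AAAAAAAAAPgAH//8AAAAAAAAAfwAP//8AAAAAAAAA/8Af//8AAAAAAAAB/+Af//8AAAAAAAAD//A///8AAAAAAAAH//w///8AAAAAAAAP//4///8AAAAAAAA///+///8AAAAAAAB///////8AAAAAAAH///////8AAAAAAAP///////8AAAAAAA////////8AAAAAAB///////8AAAAAAAD/////4AAAAAAAAAH/////wAAAAAAAAAP/////wAAAAAAAAAP/////gAAAAAAAAAf/////gAAAAAAAAAf/////AAAAAAAAAAf////+AAAAAAAAAA/////8AAAAAAAAAA/////4AAAAAAAAAB/////4AAAAAAAAAB/////wAAAAAAAAAB/////wAAAAAAAAAD/////wAAAAAAAAAD/////wAAAAAAAAAD/////wAAAAAAAAAD/////wAAAAAAAAAD/////4AAAAAAAAAD/////4AAAAAAAAAD/////4AAAAAAAAAD/////8AAAAAAAAAD/////8AAAAAAAAAD/////+AAAAAAAAAD/////+AAAAAAAAAD//////AAAAAAAAAD//////gAAAAAAAAD//////gAAAAAAAAH//////wAAAAAAAAH//////wAAAAAAAAf//////wAAAAAAAA///////wAAAAAAAA/////g/gAAAAAAAB/////gPAAAAAAAAB/////AAAAAAAAAB4////+AAAAAAAAAH8////8AAAAAAAAAP/////wAAAAAAAAAf/////AAAAAAAAAj/////8AAAAAAAAD//////wAAAAAAAAH//////gAAAAAAAAP//////AAAAAAAAAf//////AAAAAAAAAf/////+AAAAAAAAA//////8AAAAAAAAA//////8AAAAAAAAA//////4AAAAAAAAA//////wAAAAYAAAA//////gAAAA8AAAA/////+AAAAA+AAA="/>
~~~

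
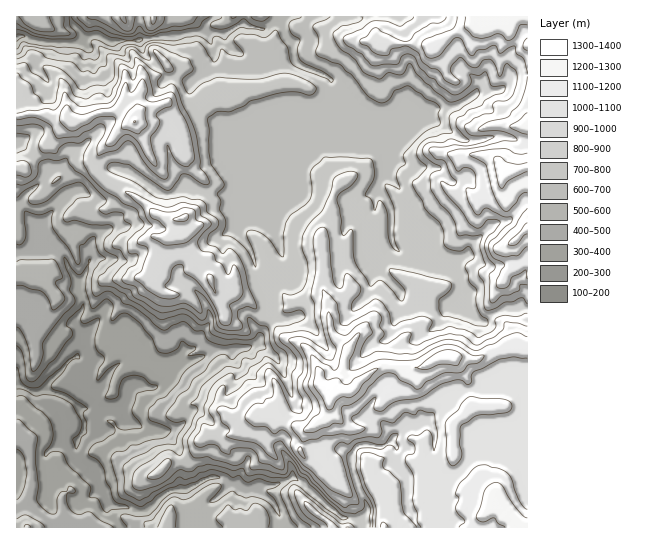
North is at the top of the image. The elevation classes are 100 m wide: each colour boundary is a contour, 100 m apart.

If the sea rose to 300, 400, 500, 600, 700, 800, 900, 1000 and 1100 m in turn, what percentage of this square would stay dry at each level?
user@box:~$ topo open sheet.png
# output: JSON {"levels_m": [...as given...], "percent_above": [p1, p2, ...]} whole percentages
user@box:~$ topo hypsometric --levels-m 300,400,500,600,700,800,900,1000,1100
{"levels_m": [300, 400, 500, 600, 700, 800, 900, 1000, 1100], "percent_above": [96, 90, 83, 76, 61, 46, 35, 24, 11]}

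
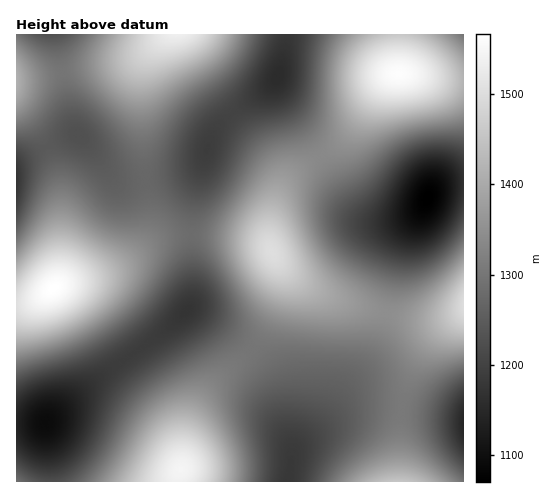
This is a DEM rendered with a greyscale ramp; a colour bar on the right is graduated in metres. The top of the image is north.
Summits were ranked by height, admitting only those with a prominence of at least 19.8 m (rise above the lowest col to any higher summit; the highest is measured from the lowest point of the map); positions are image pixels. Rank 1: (53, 289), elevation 1567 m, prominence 497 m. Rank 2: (399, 73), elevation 1562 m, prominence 281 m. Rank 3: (181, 470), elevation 1546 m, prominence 248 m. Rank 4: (272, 252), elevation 1502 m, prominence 166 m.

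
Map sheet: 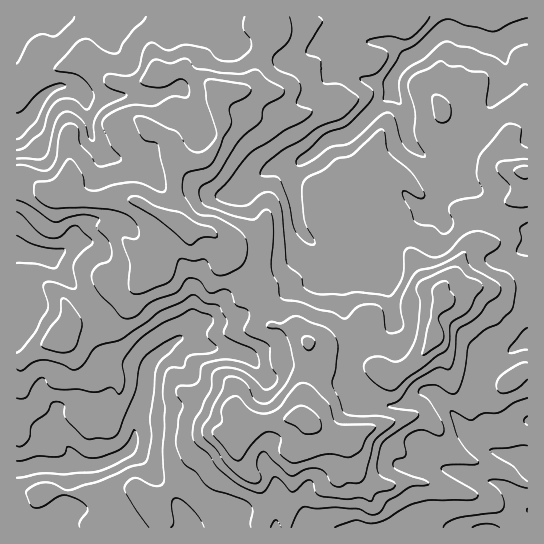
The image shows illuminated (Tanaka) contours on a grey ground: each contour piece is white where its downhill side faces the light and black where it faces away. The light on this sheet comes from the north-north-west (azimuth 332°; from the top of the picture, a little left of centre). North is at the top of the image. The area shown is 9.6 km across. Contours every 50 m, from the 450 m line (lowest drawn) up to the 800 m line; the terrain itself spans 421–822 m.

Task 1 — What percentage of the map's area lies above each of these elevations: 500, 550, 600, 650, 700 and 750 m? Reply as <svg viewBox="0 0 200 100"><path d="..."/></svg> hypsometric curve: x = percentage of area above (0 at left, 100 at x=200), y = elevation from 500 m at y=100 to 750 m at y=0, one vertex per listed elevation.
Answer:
<svg viewBox="0 0 200 100"><path d="M179 100l-38-20-51-20-31-20-31-20-21-20"/></svg>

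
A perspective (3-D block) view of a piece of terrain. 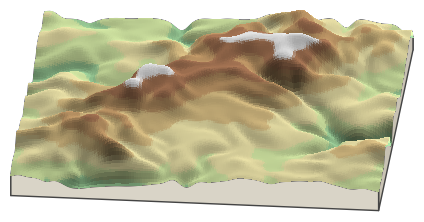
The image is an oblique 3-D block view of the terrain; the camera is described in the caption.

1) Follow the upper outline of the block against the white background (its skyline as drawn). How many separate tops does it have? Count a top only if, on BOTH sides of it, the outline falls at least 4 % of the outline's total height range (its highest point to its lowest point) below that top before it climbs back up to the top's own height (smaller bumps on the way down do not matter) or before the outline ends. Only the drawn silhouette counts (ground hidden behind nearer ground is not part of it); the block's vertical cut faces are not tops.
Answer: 3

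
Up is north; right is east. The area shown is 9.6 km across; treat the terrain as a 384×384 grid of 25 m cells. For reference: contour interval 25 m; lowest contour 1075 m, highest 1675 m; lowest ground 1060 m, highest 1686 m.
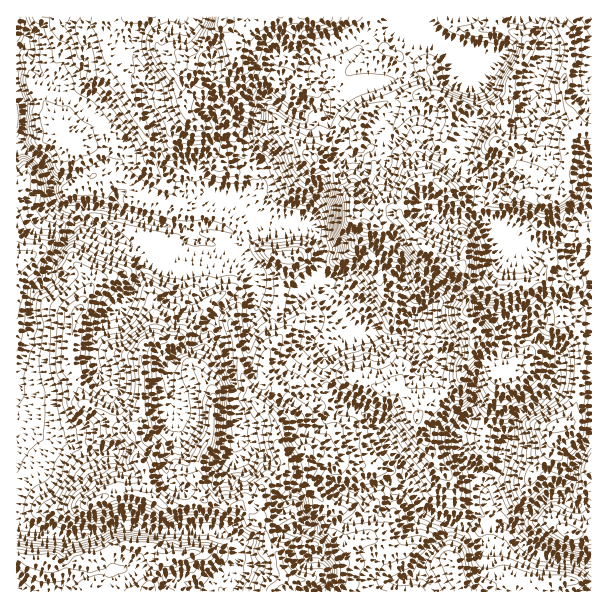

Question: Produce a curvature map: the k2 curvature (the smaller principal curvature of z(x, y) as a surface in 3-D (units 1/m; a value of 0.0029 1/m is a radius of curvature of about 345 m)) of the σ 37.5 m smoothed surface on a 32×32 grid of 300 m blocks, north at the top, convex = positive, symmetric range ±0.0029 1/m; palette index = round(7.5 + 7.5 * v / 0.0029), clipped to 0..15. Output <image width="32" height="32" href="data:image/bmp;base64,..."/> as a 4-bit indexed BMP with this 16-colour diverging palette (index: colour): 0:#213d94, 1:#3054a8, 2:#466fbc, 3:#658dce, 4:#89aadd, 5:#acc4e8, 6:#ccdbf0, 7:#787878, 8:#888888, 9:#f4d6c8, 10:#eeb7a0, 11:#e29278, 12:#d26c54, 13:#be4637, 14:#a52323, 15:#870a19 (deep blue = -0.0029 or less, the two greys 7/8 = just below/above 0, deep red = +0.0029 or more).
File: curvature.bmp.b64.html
<image width="32" height="32" href="data:image/bmp;base64,Qk12AgAAAAAAAHYAAAAoAAAAIAAAACAAAAABAAQAAAAAAAACAAATCwAAEwsAABAAAAAAAAAAlD0hAKhUMAC8b0YAzo1lAN2qiQDoxKwA8NvMAHh4eACIiIgAyNb0AKC37gB4kuIAVGzSADdGvgAjI6UAGQqHAFZWd2dFV1h2RFdkVXZnd2N4Z3dldmVUdWZndyiEd2MAdkVnd2Z1NmZTZodTlHYTdzIhAAABI1ZCI1d2dDRieIZnaYVmhWZnWBZkSDR2VQdTZmeHd0RkZkNFM1VHhVeABndmZiY3Y1d3ZXZTeGM3hVN3ZkJ3NGNURXd3ZHcmVGhgd2ZlZVR0VnNndzZ1GGJncndmZnZmVEZ3ZXRHhkNBaIR3aGVlVmU4RWY1dndBhhFjZ2ZVZkdlJHd1h3d1cYiERFaHNnUpckV3dYhoRXNohiVHdzd2UGI3dmVWZVc3RHNFNncmV2YyRnd3ZUJlV1YldTd4VFZlU2RlhmVlNZMEZHU1d2Y4VlZVdGV1ZGMjd2RUcEaINlZmZVVURmNmdVZnZYQZZlZ3d2SJRGZjd3ZHaGRnBmRndmdlRTE1ZIZGV2Q3ZmElM0VWd3ZEmFZVMlZUNXQCEnd4d3dkNHVmRWVVaVODN3ZmZmVmV0RzV2h0RWd0cHZmZ0ZoZViEREZ2NFZ2dAV4dlVlVkRnhkVWZFWGVnQHiHZjZ4Qlh1VmZVhjdXR3CIdmc2hVUGBUZ2dVZEZVdgd2Z3RmVHAmRWVnd1NWVWYmZndzZkd0Z3Z3ZEVWN1WFJmZ3VnhVdVdnd3d3d1NVdRdnZ1h1ZGZHRXZ2ZlVTc2Umd3dkVTdnZWdWd3ZmdTRl"/>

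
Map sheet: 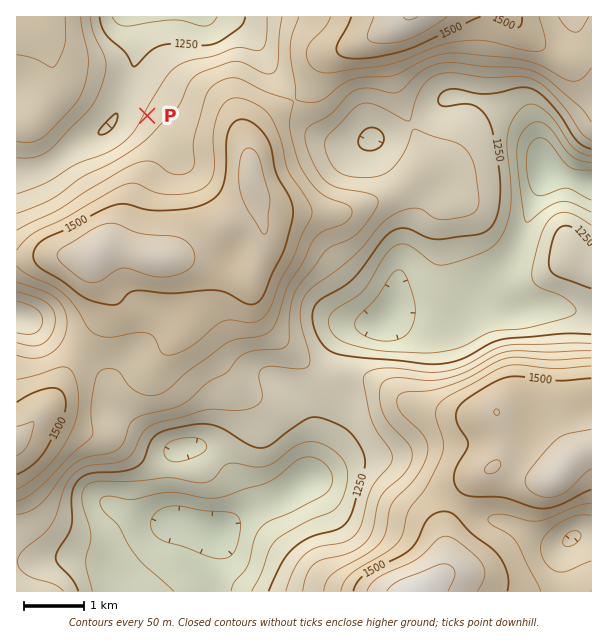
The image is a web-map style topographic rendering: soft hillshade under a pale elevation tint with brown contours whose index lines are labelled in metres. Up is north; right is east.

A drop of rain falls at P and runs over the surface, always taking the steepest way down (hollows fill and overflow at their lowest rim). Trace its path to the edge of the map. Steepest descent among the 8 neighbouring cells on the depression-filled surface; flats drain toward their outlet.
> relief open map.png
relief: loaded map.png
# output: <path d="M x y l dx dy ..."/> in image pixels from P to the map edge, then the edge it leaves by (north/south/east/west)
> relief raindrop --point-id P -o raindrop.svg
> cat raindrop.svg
<path d="M147 116l-9-9-16 0 0-8 4-7 0-3 2-2 0-3 1-1 0-3 3-6 0-5 2-1 0-51"/>
exit: north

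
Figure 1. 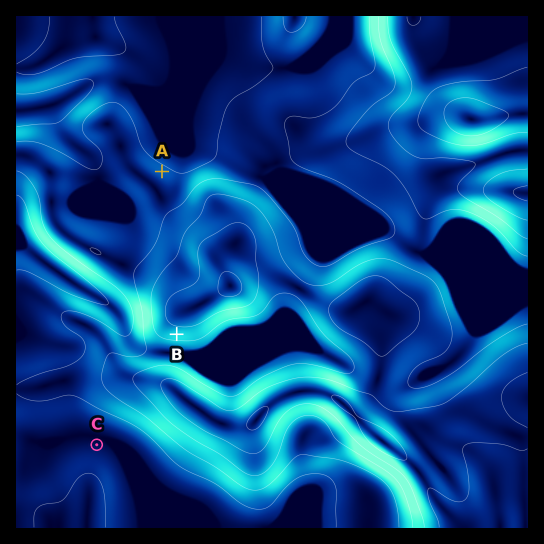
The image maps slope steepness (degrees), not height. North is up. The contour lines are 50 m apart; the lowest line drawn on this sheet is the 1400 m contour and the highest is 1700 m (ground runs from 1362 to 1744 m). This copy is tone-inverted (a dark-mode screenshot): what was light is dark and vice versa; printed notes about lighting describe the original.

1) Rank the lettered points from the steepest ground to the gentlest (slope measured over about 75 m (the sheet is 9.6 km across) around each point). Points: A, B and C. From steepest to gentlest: B A C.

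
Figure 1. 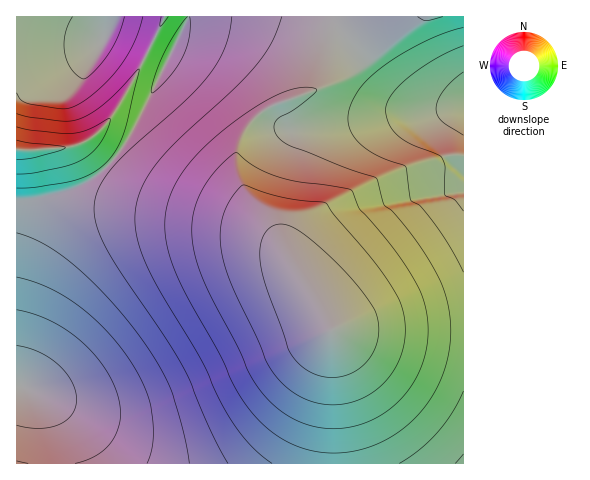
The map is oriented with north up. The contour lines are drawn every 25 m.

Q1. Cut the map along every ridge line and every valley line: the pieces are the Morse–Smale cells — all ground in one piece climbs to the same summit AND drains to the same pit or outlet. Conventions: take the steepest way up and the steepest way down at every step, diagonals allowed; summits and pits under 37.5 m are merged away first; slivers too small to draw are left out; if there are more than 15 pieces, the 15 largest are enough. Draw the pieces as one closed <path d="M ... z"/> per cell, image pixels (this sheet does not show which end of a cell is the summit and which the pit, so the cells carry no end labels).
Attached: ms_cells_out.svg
<path d="M111 163l-28 22-40 15-11 13-10 24-6 25 0 201 317 1 0-96-2-39-13-24-36-56-13-15-11-7-21-9-86-29-22-12z"/><path d="M463 16l-101 0-5 2-24 20-9 21-8 30-49 19-18 16-8 13-6 23 5 22 9 15 19 23 22 42 28 43 14 25 132 0z"/><path d="M361 16l-344 0-1 29 80-1 5-1 8-9 2 0 56 25-34 73-12 19-11 11 19 15 22 12 86 29 21 9 11 7 15 18-16-32-19-23-9-15-5-20 3-16 8-17 14-16 17-9 39-15 8-30 9-21z"/><path d="M384 330l-53 0 2 38 0 95 130 1 1-132z"/><path d="M111 34l-2 0-8 9-5 1-80 2 0 102 2 2 49-2 21-6 22 20 11-11 12-19 35-72z"/><path d="M88 142l-32 7-40 1 1 111 6-27 12-25 8-9 33-11 13-7 21-18z"/>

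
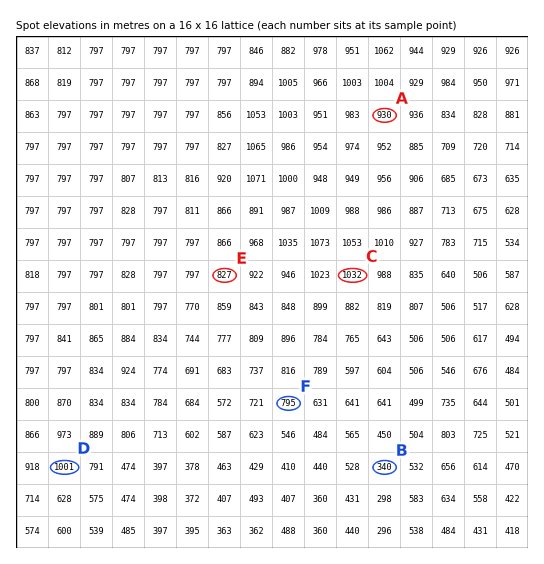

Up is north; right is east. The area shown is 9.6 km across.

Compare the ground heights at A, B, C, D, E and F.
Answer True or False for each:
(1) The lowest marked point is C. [False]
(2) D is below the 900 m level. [False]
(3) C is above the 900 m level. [True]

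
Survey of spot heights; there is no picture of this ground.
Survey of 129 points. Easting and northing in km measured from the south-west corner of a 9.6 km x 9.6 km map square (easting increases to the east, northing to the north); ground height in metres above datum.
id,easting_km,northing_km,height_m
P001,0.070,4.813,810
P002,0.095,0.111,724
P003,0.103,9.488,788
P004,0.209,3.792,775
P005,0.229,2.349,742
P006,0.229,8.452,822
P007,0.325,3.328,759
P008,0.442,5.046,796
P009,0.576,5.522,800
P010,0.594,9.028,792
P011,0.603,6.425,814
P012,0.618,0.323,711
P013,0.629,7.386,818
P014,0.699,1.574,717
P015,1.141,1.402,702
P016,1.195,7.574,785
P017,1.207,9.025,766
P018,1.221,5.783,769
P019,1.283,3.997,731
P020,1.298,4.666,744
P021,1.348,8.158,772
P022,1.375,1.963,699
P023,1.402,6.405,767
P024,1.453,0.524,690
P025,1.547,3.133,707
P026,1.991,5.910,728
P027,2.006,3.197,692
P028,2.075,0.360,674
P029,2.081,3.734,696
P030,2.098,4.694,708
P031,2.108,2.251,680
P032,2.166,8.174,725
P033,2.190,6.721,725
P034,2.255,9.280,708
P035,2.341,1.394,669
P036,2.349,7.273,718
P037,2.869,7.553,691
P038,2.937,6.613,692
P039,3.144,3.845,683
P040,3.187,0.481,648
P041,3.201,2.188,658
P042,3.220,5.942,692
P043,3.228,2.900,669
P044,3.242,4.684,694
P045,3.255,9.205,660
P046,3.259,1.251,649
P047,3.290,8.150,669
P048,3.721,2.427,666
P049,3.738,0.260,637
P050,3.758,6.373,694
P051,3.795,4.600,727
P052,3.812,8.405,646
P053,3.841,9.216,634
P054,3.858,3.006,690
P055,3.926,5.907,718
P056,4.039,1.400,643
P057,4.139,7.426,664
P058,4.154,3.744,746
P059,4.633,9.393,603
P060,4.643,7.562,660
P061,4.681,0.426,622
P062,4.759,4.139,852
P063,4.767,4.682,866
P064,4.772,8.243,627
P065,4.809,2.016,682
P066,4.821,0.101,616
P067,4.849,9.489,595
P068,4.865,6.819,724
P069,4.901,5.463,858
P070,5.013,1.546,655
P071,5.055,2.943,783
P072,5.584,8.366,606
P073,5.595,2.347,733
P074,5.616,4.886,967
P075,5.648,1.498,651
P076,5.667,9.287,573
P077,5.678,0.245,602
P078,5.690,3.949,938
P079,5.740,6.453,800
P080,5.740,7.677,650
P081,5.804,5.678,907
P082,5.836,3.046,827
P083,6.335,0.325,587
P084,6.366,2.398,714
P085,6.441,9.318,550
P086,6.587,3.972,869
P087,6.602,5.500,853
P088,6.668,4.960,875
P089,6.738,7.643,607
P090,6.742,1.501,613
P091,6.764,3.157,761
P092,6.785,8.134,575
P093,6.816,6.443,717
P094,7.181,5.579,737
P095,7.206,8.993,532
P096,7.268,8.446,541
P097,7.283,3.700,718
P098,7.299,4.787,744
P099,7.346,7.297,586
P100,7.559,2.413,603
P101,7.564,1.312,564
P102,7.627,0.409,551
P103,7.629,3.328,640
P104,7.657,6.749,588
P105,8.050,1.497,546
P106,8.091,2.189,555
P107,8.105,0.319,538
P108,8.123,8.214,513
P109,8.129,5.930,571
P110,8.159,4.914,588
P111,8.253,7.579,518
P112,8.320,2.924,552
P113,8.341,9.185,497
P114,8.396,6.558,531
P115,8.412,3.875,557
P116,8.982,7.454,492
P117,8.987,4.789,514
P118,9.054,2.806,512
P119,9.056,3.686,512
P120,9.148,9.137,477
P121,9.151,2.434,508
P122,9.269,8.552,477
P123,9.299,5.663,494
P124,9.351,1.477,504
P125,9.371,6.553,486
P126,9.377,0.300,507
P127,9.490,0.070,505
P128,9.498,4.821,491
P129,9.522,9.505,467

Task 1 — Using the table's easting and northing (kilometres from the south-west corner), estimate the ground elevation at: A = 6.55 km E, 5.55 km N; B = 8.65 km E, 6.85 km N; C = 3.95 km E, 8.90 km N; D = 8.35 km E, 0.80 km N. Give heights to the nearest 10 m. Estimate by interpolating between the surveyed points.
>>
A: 860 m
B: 510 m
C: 630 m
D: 530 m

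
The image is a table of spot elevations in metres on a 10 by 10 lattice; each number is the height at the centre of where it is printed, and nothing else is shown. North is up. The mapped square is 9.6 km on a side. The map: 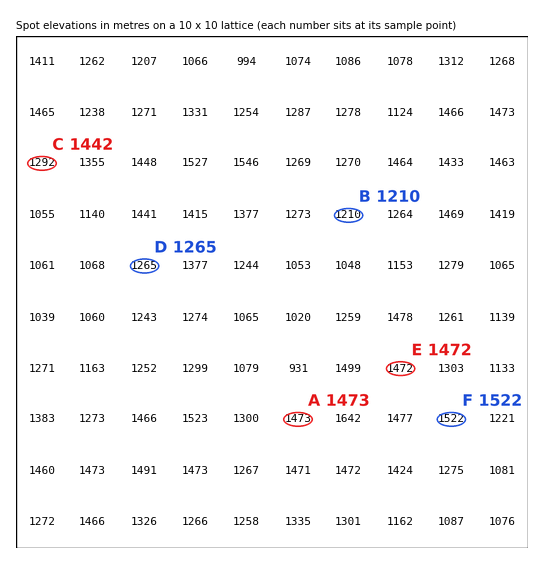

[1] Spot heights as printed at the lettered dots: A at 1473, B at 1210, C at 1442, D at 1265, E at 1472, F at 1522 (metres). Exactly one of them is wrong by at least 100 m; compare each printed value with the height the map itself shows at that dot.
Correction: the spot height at C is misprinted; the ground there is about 1292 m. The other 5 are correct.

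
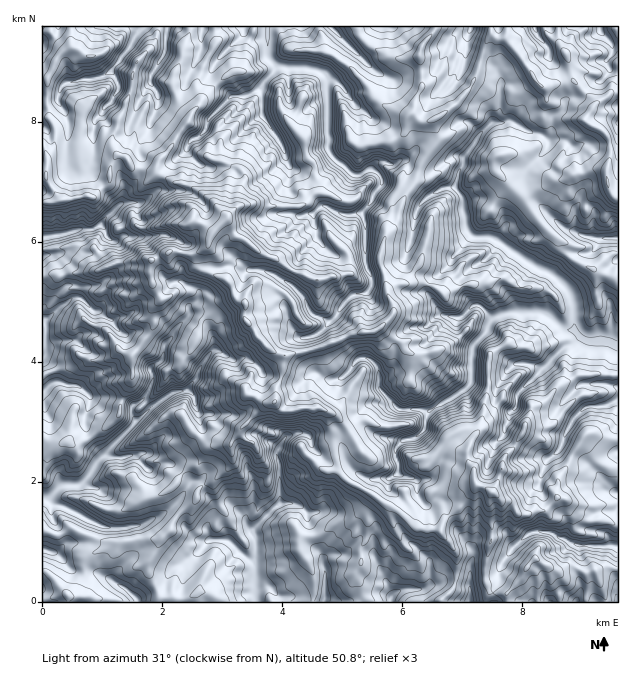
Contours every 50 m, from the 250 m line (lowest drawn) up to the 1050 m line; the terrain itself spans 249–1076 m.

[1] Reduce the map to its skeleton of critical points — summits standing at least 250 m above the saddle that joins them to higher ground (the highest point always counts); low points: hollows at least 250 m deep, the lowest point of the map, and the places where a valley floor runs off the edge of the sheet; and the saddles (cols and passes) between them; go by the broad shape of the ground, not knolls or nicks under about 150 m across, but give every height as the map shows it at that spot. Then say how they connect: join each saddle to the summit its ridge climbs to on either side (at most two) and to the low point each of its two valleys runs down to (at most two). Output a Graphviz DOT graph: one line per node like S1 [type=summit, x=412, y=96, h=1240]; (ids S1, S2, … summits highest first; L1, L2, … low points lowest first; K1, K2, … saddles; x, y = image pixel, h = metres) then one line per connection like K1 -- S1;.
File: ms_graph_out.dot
graph terrain {
  S1 [type=summit, x=227, y=217, h=1076];
  L1 [type=low, x=598, y=340, h=249];
  L2 [type=low, x=268, y=36, h=250];
  L3 [type=low, x=256, y=591, h=250];
  L4 [type=low, x=601, y=27, h=272];
  K1 [type=saddle, x=103, y=187, h=635];
  K2 [type=saddle, x=490, y=585, h=605];
  K3 [type=saddle, x=583, y=90, h=596];
  K4 [type=saddle, x=419, y=171, h=571];
  K1 -- S1;
  K1 -- L2;
  K1 -- L3;
  K2 -- S1;
  K2 -- L1;
  K2 -- L3;
  K3 -- S1;
  K3 -- L1;
  K3 -- L4;
  K4 -- S1;
  K4 -- L1;
  K4 -- L2;
}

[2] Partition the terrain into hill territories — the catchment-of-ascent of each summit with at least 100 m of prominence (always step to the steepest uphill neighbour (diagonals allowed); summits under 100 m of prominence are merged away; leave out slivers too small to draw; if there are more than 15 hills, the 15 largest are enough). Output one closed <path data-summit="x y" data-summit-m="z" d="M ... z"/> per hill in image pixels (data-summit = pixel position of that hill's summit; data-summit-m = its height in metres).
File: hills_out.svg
<path data-summit="227 219" data-summit-m="1076" d="M331 26l-289 1 0 69 4 2 12-2 0 7 8 11 3 10-1 42 2 2 12 4 8-6 3-10 1-35 12-15 7-5 9 6 12 1 17-25 7 8 1 8-9 28-10 17 0 31-17 20-1 9-22 22-6 2-14 0-12 5-26 4 1 365 450 0-1-8 6-12 2-14 14-22-9-13-15 0-9 3-9 14-14-19-4-9-7-9-5-11-8-2-9 4-5-5-3-6-1-13 14-1 5-5 6-12-1-6-22-21 6-6 4-15 9-8 24-14 10-10 1-5 30 0 3-3-10 20 1 8 9 6 7 3-8 22 11 11 20 11 14 4-5 6-4 13 0 11 9 16 17 14 0 19 14 9 0 18-2 5 2 22-4 9 42 0 0-363-19 1-7-4 4-22-4-5-6-4-8 0-2 4-2 20 3 5-20-11-21-21-10-14-1-16 21-21 3-9-5-5-17-5-16-11-18 2-11 10-18 26-10-2-21 16-11 0-9-4-12-8-7 4-14-3-10 9-9 4-8 0-18-14-7-10 0-72-4-6 6-18 10-15-1-5z"/><path data-summit="608 183" data-summit-m="752" d="M599 26l-267 0 8 13-7 9-9 24 4 6 0 72 6 9 19 15 8 0 19-13 14 3 7-4 12 8 9 4 11 0 21-16 10 2 18-26 11-10 18-2 16 11 17 5 5 5-3 9-21 21 1 16 10 14 21 21 17 10 2-1 0-23 2-4 8 0 6 4 4 5-4 22 7 4 18-1 1-168-7 0-5-9 6-9 0-7-10-12z"/><path data-summit="491 492" data-summit-m="928" d="M502 377l-30 0-1 5-10 10-24 14-9 8-4 15-6 6 22 21 1 6-6 12-5 5-14 1 1 13 8 11 9-4 5 0 5 4 14 27 14 19 9-14 9-3 15 0 3 7 7 5 18-13 14 0 18 7 2-8-1-12-17-14-9-16 0-11 4-13 5-6-14-4-20-11-11-11 8-22-7-3-10-9 1-11 6-9z"/><path data-summit="61 201" data-summit-m="745" d="M151 83l-17 25-12-1-9-6-8 5-11 15-1 35-3 10-8 6-6 0-8-6 1-42-3-10-8-11 0-6-16 0 1 139 18-2 19-6 14 0 6-2 22-22 1-9 17-20 0-31 10-17 2-9 7-16-1-11z"/><path data-summit="535 559" data-summit-m="712" d="M547 532l-14 0-21 17-12 19-2 14-6 12 2 8 81 0 3-2 2-8 0-9-2-6 0-7 2-5 0-18z"/>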